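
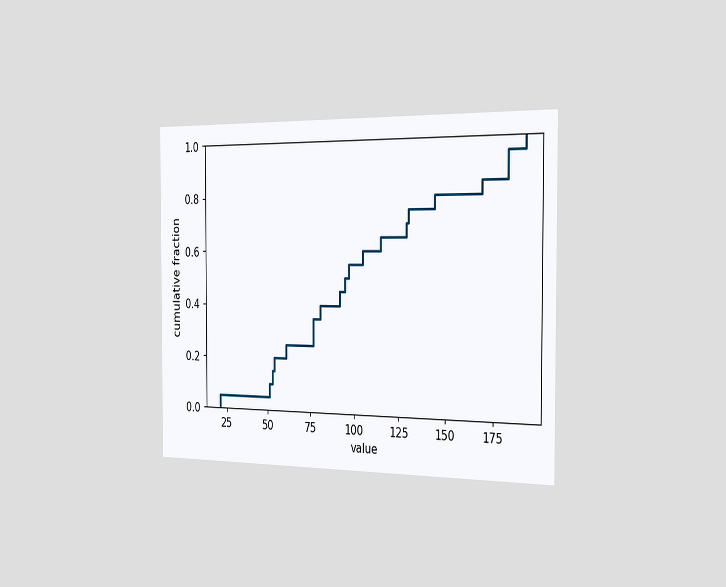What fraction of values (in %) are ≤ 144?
The chart is viewed slightly from the right. At x=144 the ECDF step is at 80%.

80%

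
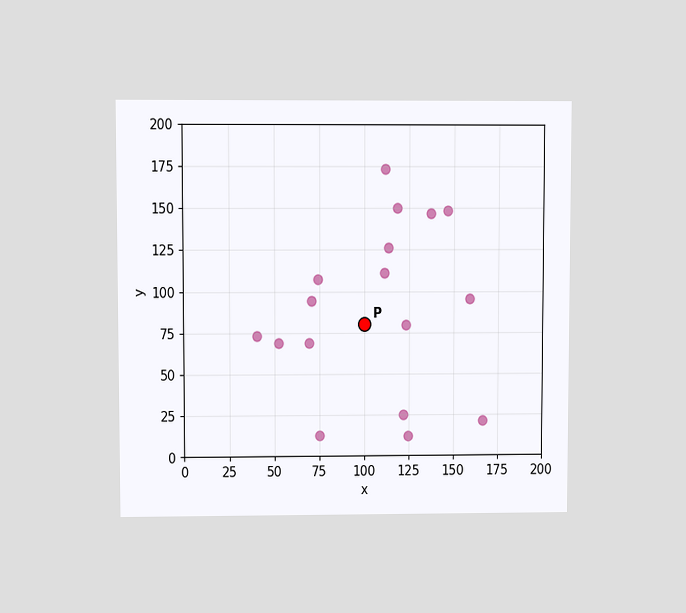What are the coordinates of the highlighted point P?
(100, 80)

The chart is viewed at a slight angle. Following the gridlines from P to each axis, P sits at (100, 80).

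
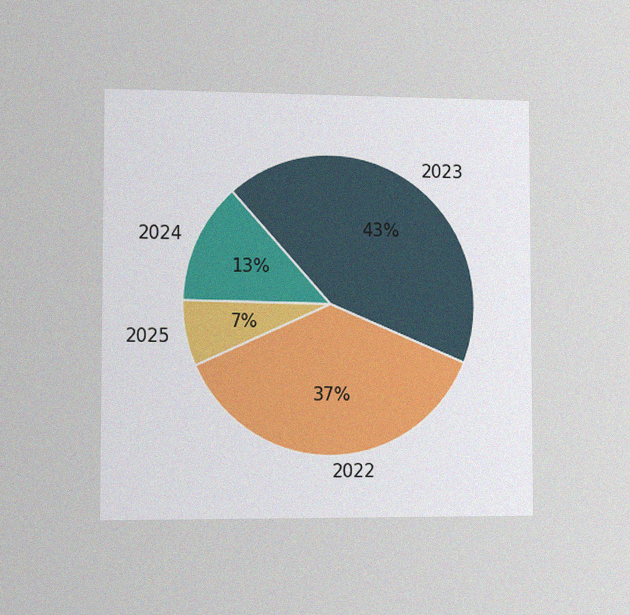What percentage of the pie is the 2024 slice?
The chart is viewed slightly from the left, with some photo noise. The 2024 slice takes up 13% of the pie.

13%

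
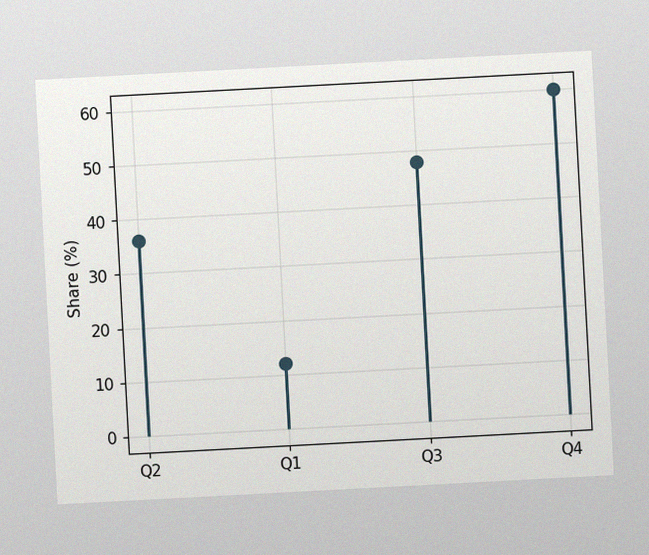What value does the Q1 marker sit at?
The chart is tilted about 3° counter-clockwise, with some photo noise. The Q1 marker sits at 12%.

12%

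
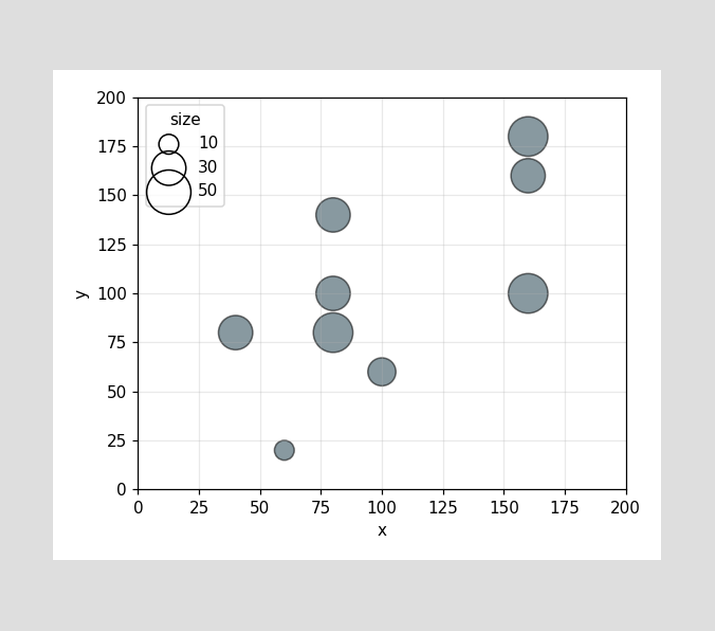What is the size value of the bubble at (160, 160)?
Matching the bubble at (160, 160) against the size legend gives 30.

30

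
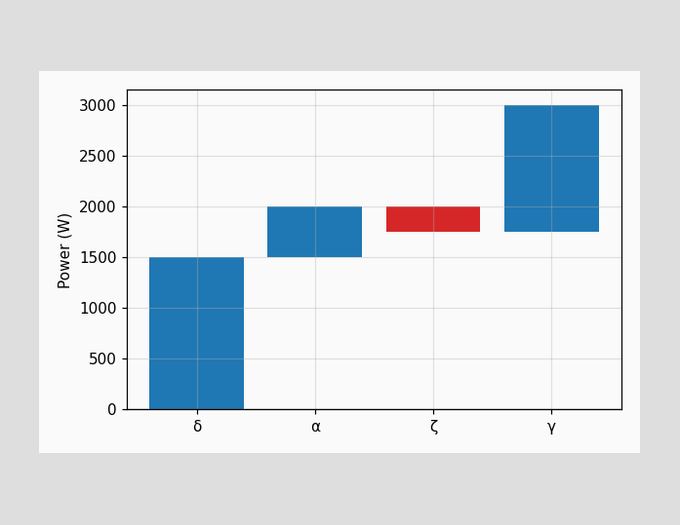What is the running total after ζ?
After ζ the running total reaches 1750W.

1750W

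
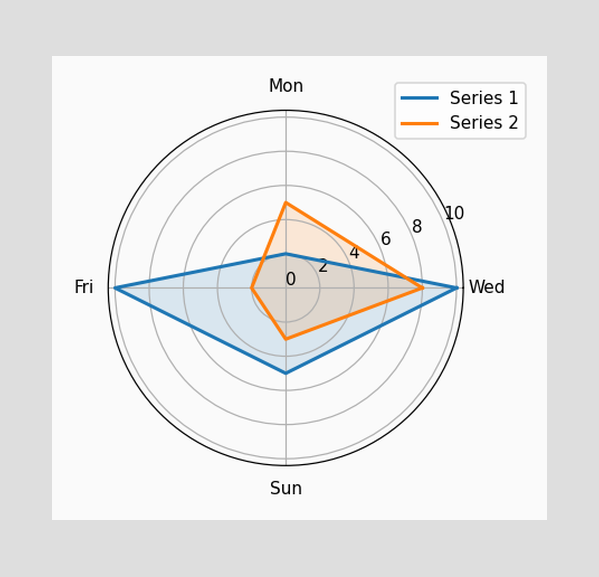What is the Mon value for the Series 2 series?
On the Mon axis, Series 2 reaches 5.

5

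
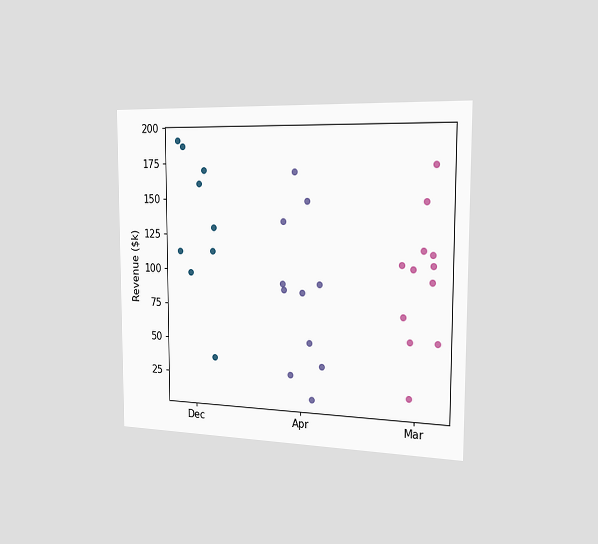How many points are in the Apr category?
11

The chart is viewed slightly from the right. Counting the markers in the Apr column gives 11.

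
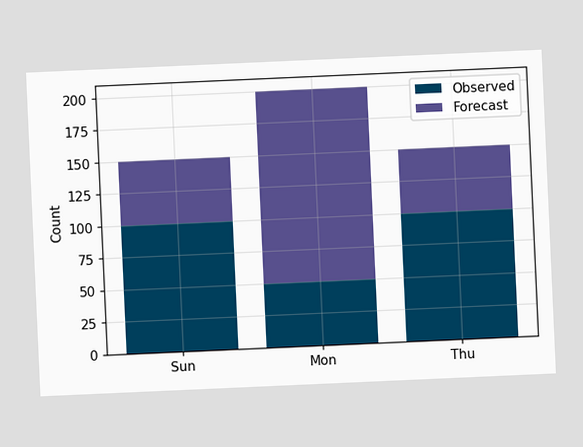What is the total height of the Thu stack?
The chart is tilted about 3° counter-clockwise. The Thu stack's top reaches 150 on the y-axis.

150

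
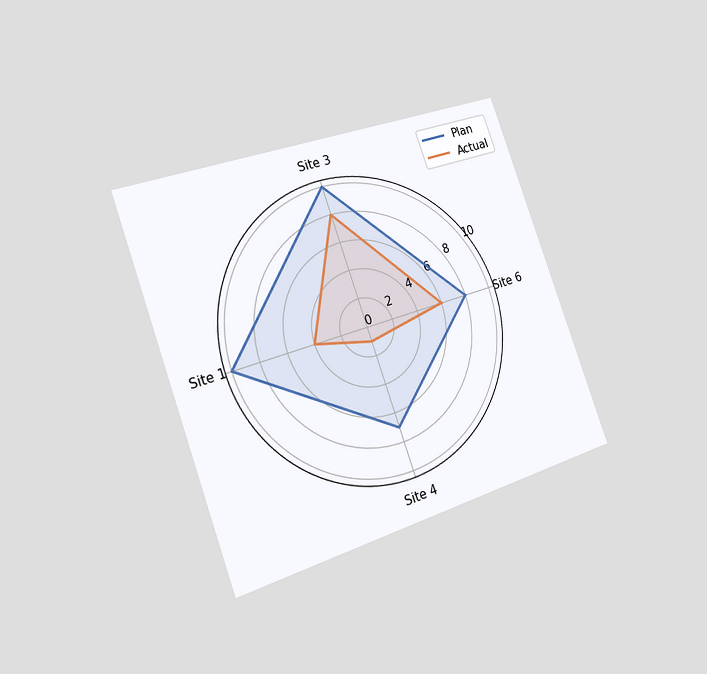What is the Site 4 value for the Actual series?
The chart is tilted about 20° counter-clockwise and viewed slightly from the left. On the Site 4 axis, Actual reaches 1.

1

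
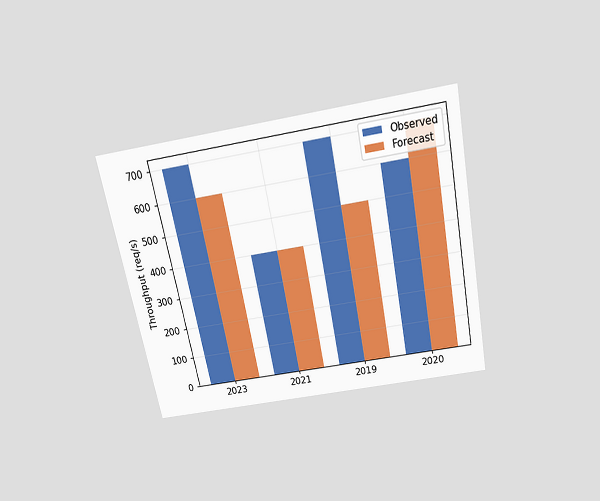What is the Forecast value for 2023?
600req/s

The chart is tilted about 11° counter-clockwise and viewed slightly from above. The Forecast bar at 2023 reaches 600req/s on the y-axis.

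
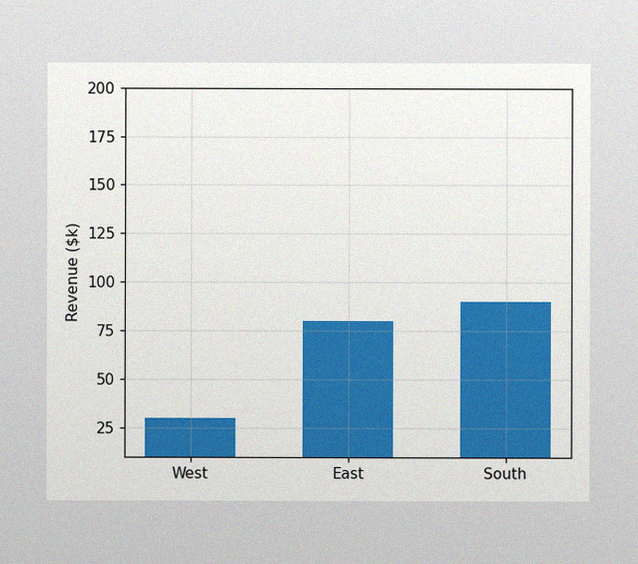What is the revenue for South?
The image has some photo noise and uneven lighting. Reading along the chart's y-axis, the South bar reaches $90k.

$90k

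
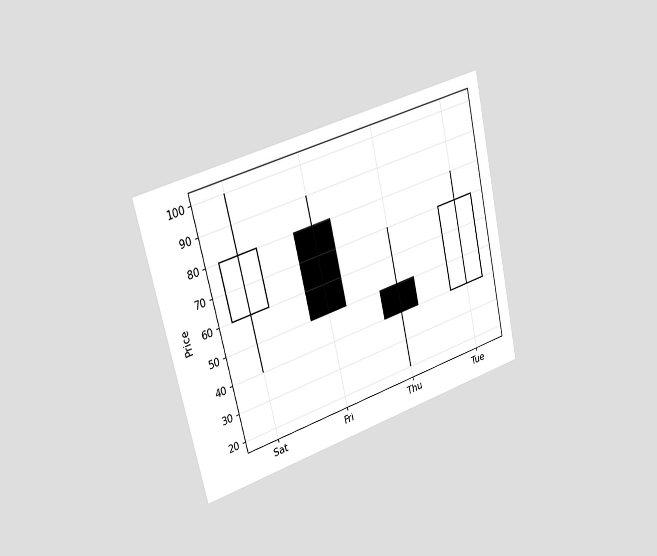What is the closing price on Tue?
The chart is tilted about 13° counter-clockwise and viewed slightly from the left. The Tue candle closes at 70.

70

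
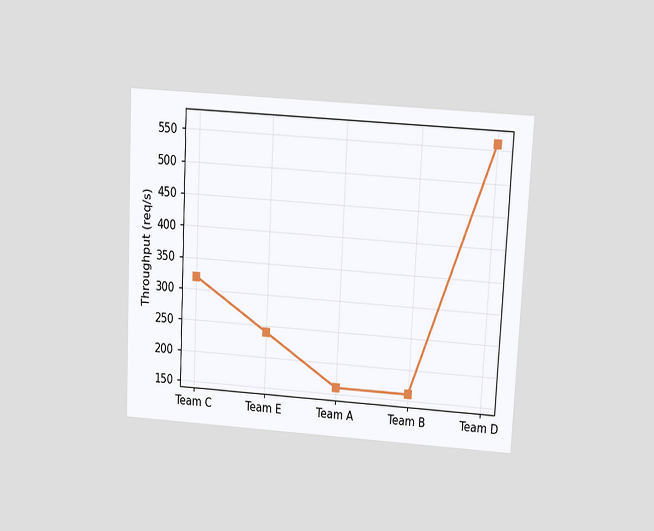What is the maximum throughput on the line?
560req/s

The chart is tilted about 3° clockwise and viewed slightly from above. The highest point is at Team D, and reading across to the y-axis gives 560req/s.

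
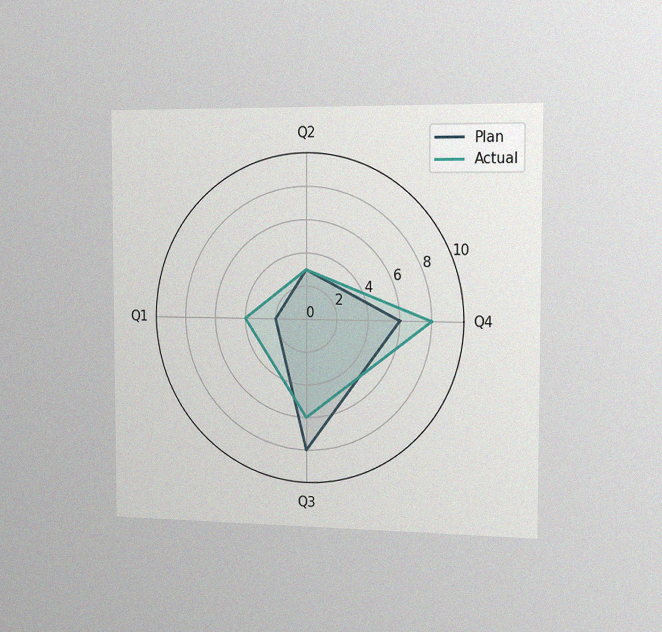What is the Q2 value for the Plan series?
3

The chart is viewed slightly from the right, with some photo noise. On the Q2 axis, Plan reaches 3.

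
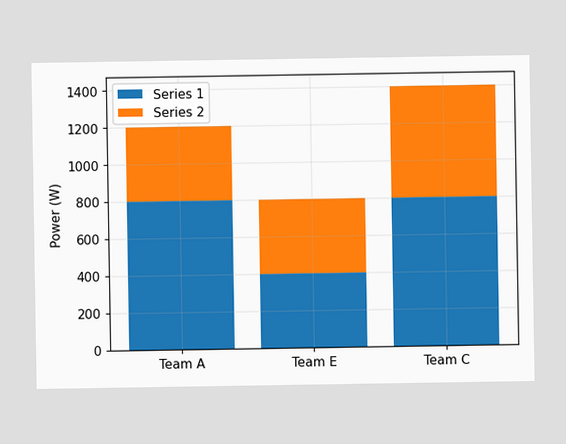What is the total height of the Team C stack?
1400W

The Team C stack's top reaches 1400W on the y-axis.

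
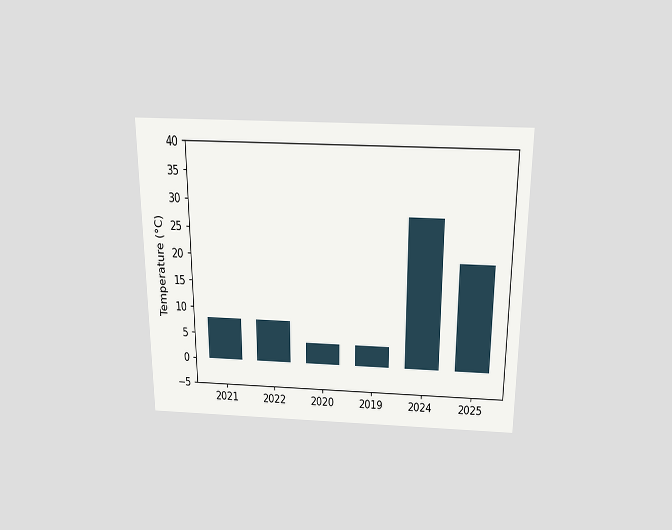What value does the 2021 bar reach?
8°C

The chart is viewed slightly from above. Reading along the chart's y-axis, the 2021 bar reaches 8°C.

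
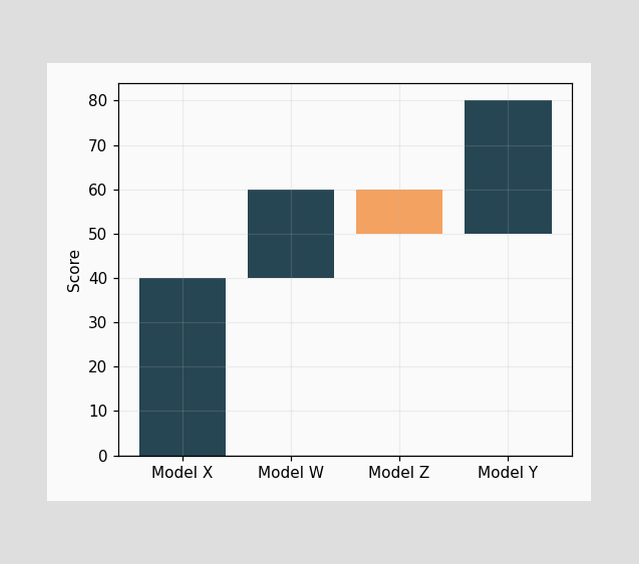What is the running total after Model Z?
After Model Z the running total reaches 50.

50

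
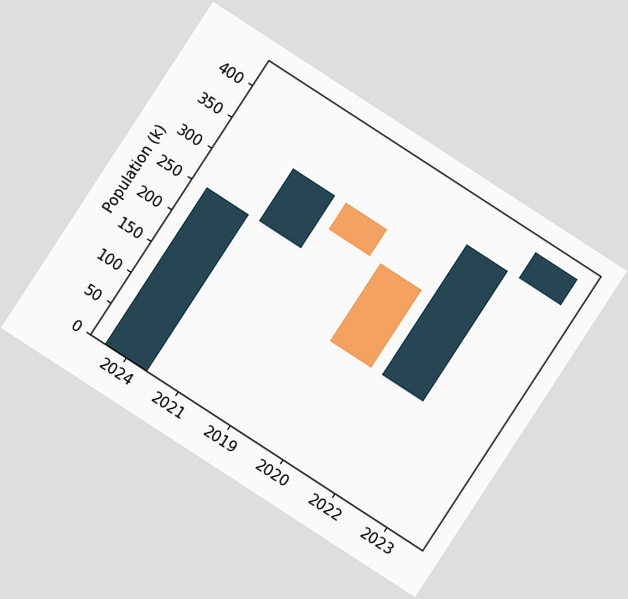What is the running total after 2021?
336k

The chart is tilted about 33° clockwise. After 2021 the running total reaches 336k.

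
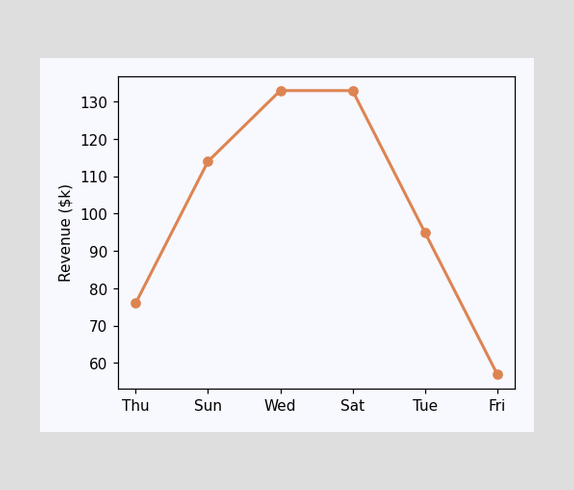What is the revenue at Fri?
At Fri, the line is at $57k.

$57k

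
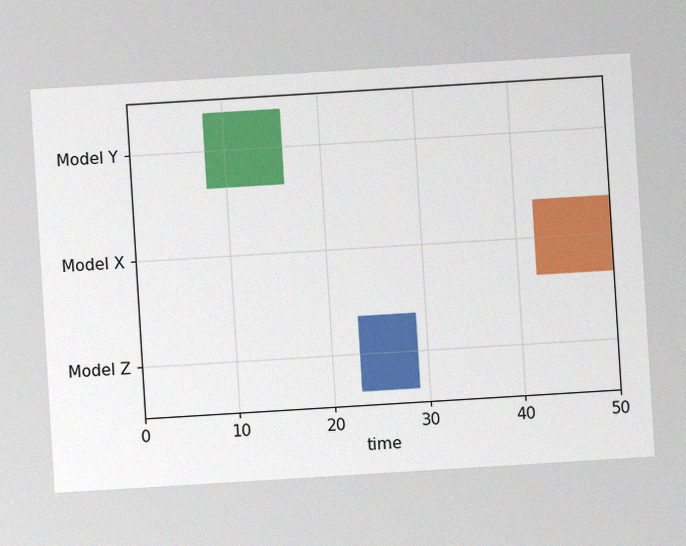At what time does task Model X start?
42

The chart is tilted about 3° counter-clockwise, with some photo noise. The Model X bar begins at t=42.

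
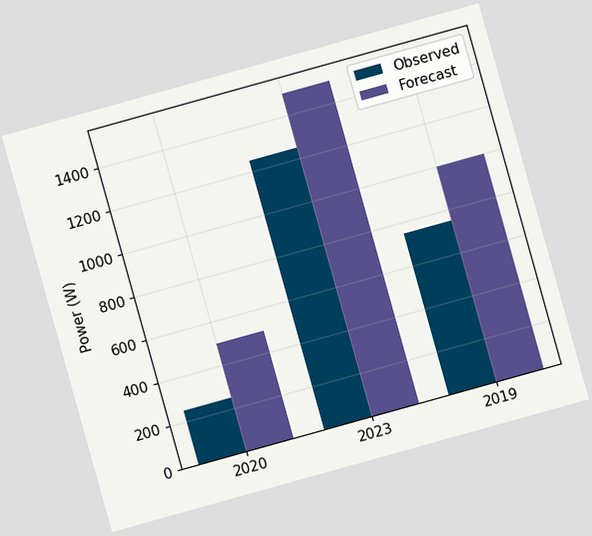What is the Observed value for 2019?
750W

The chart is tilted about 16° counter-clockwise. The Observed bar at 2019 reaches 750W on the y-axis.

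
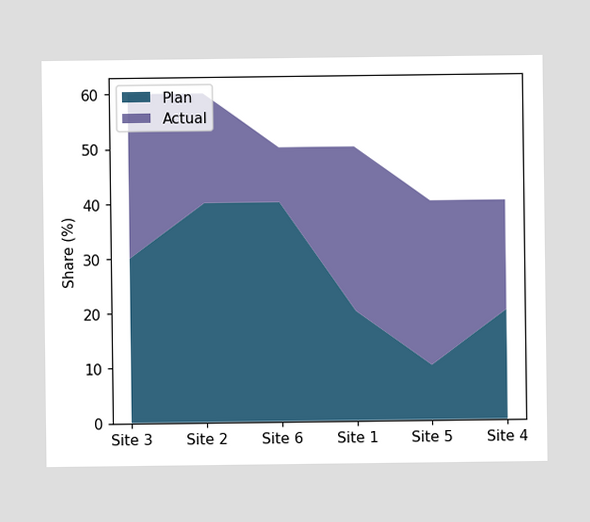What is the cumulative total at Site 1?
The stacked total at Site 1 reaches 50%.

50%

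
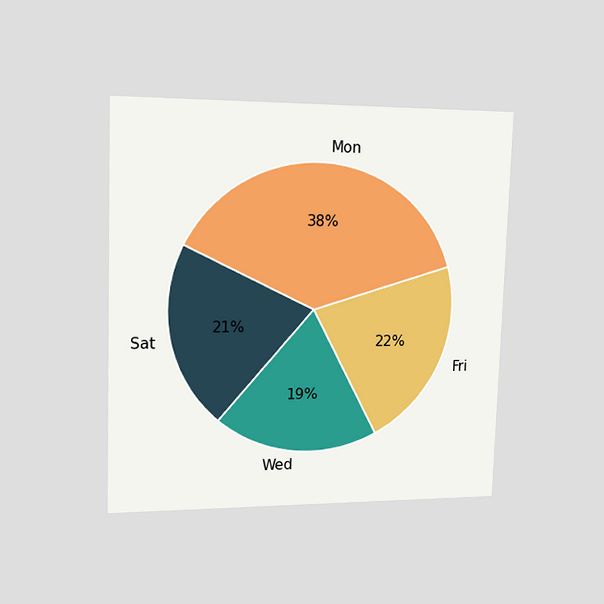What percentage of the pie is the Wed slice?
19%

The chart is viewed slightly from the left. The Wed slice takes up 19% of the pie.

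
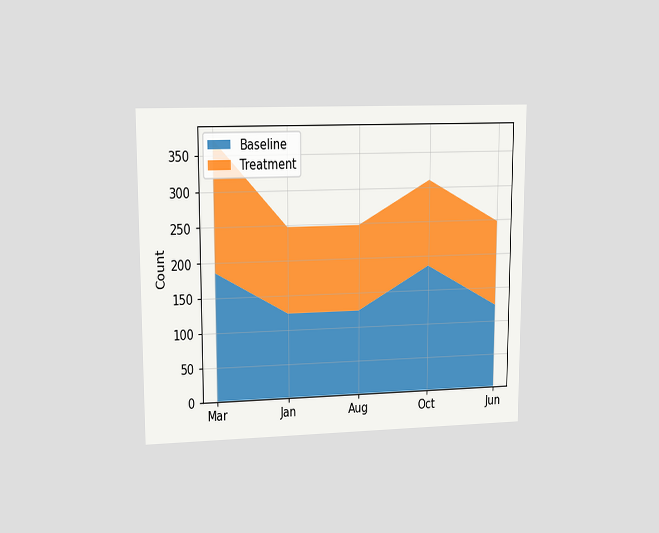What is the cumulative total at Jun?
The chart is viewed at a slight angle. The stacked total at Jun reaches 248.

248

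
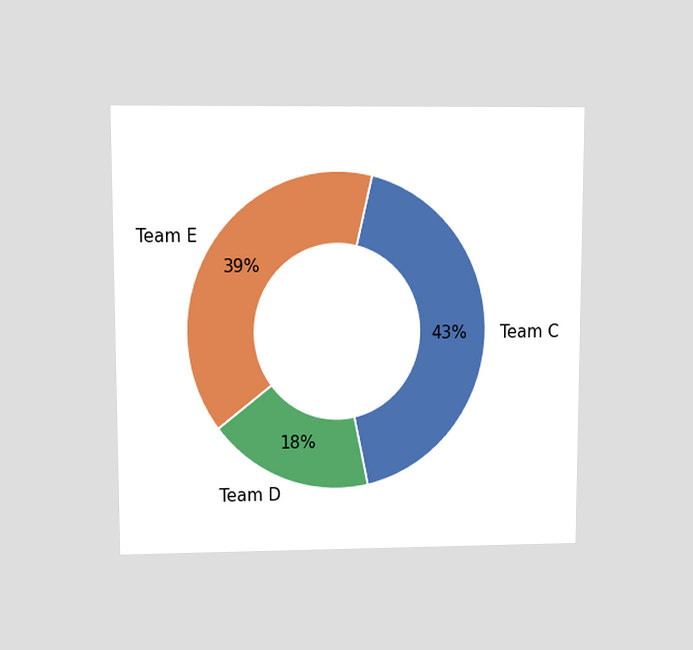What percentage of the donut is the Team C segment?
The chart is viewed at a slight angle. The Team C segment takes up 43% of the ring.

43%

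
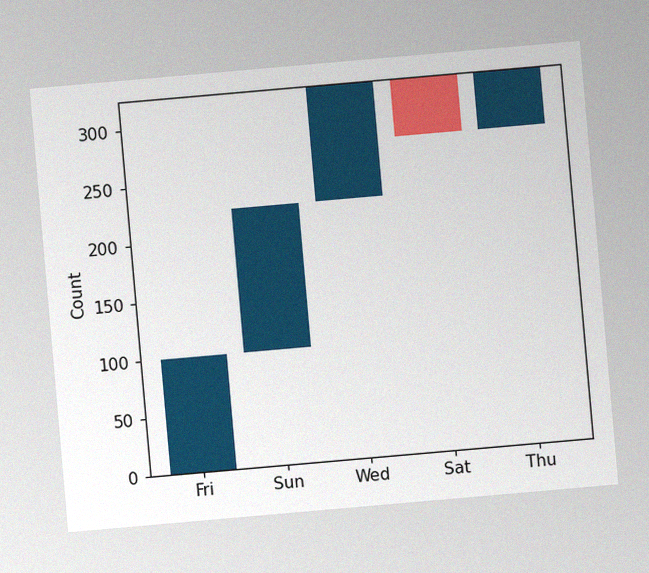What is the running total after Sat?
The chart is tilted about 5° counter-clockwise, with some photo noise. After Sat the running total reaches 275.

275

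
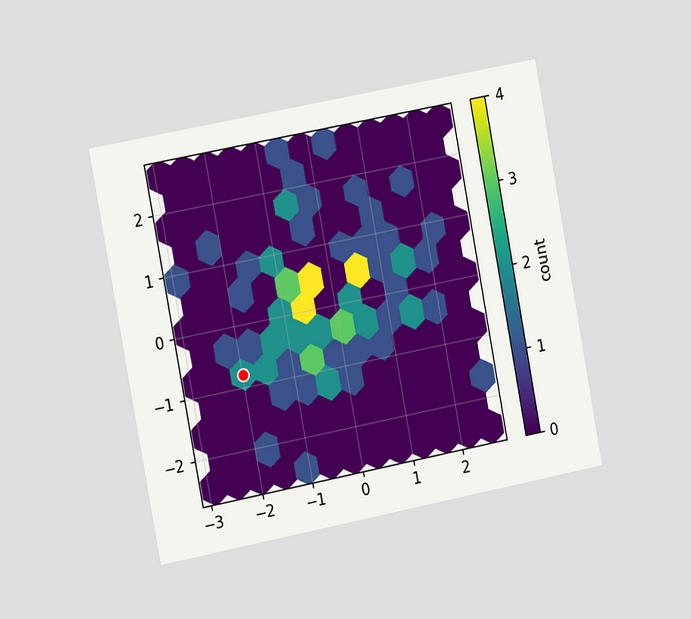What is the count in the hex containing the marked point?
2

The chart is tilted about 11° counter-clockwise and viewed slightly from the left. The marked hex reads 2 on the colorbar.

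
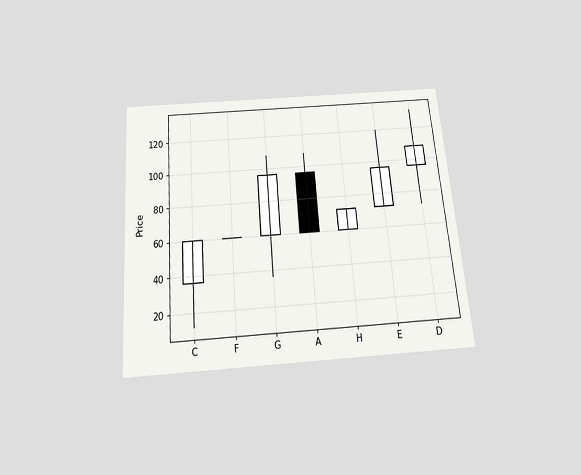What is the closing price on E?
The chart is tilted about 5° counter-clockwise and viewed slightly from below. The E candle closes at 96.

96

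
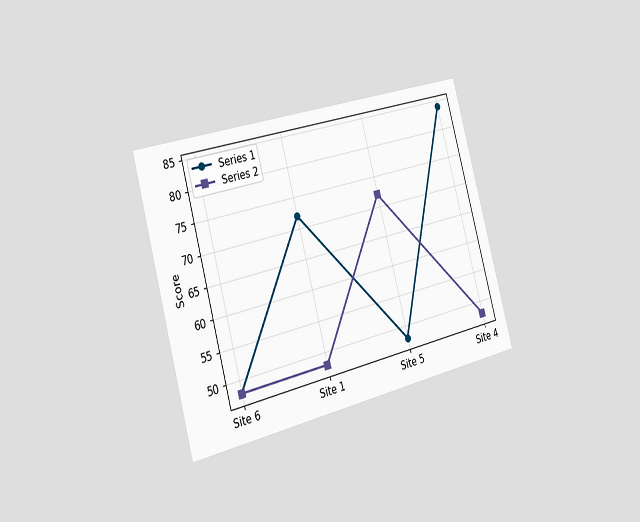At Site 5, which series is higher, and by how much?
Series 2, by 24

The chart is tilted about 15° counter-clockwise and viewed slightly from the left. At Site 5, Series 2 sits above the other line by 24.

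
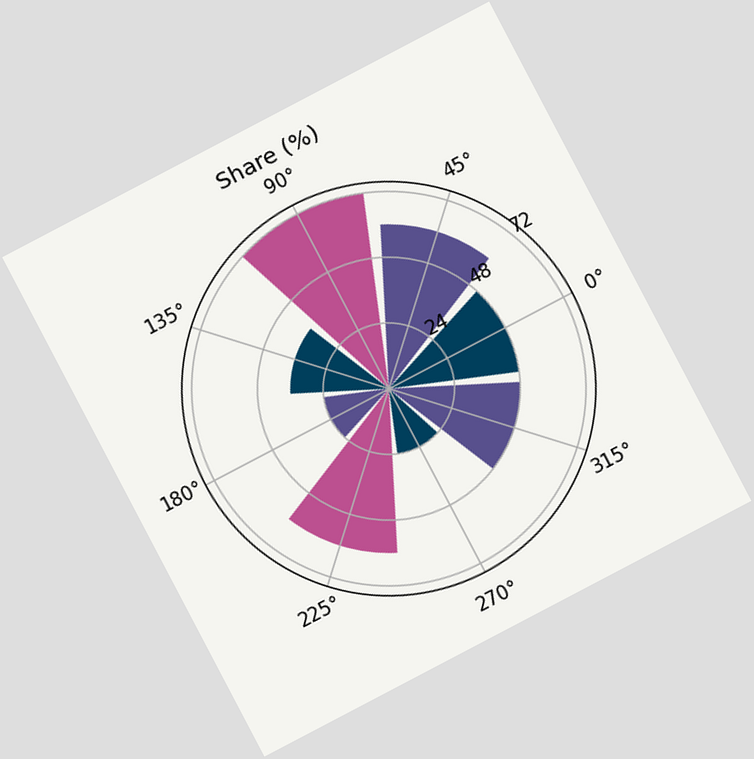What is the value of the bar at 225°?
The chart is tilted about 28° counter-clockwise. The bar at 225° reaches 60% on the radial axis.

60%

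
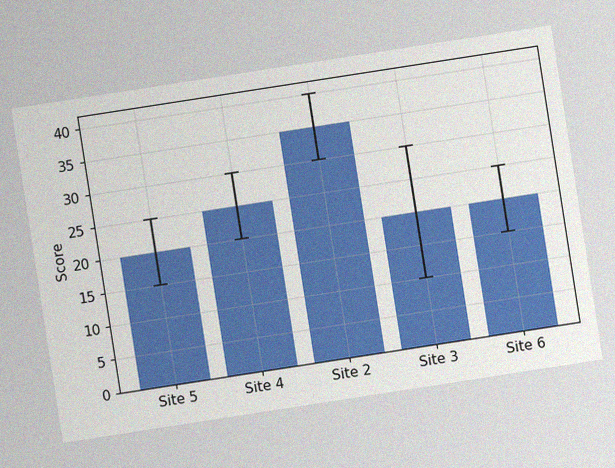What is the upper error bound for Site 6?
The chart is tilted about 9° counter-clockwise, with some photo noise. The Site 6 bar's upper whisker reaches 25.

25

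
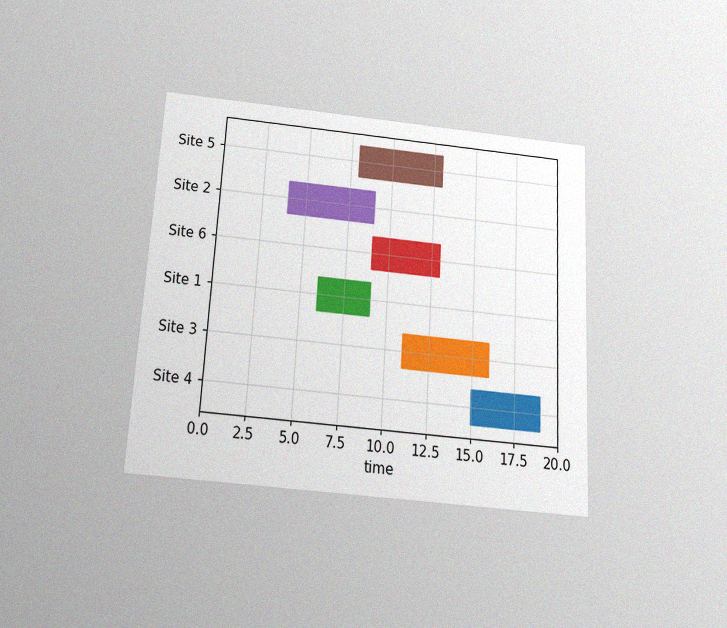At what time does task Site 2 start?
4

The chart is tilted about 3° clockwise and viewed slightly from below, with some photo noise. The Site 2 bar begins at t=4.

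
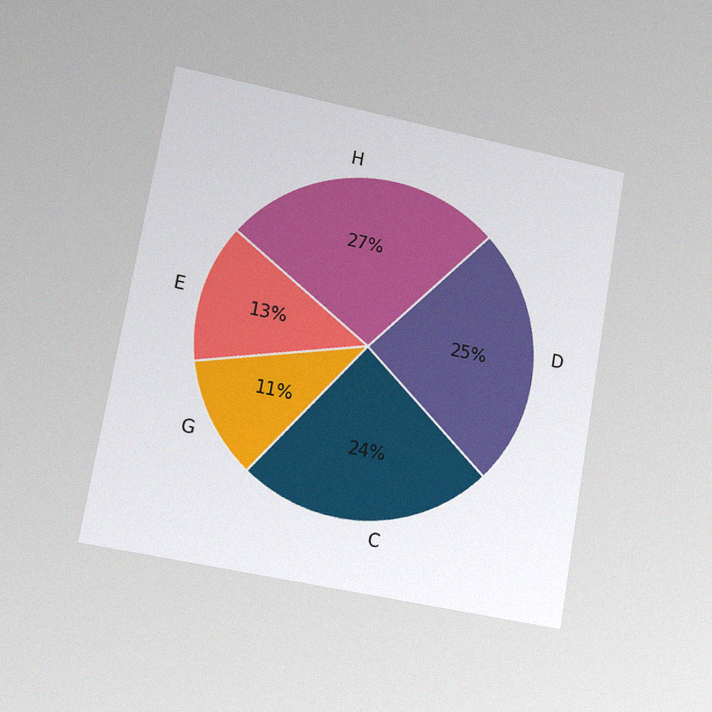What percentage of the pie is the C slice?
The chart is tilted about 10° clockwise and viewed slightly from the left, with some photo noise. The C slice takes up 24% of the pie.

24%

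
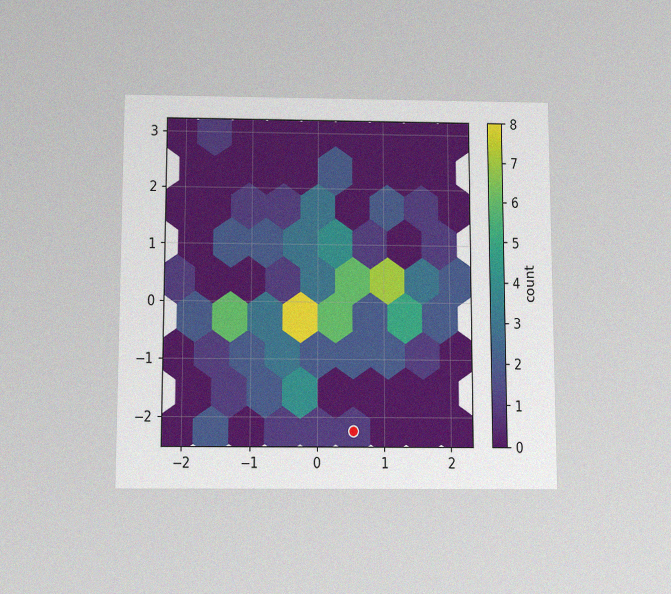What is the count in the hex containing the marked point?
1

The chart is viewed slightly from below, with some photo noise. The marked hex reads 1 on the colorbar.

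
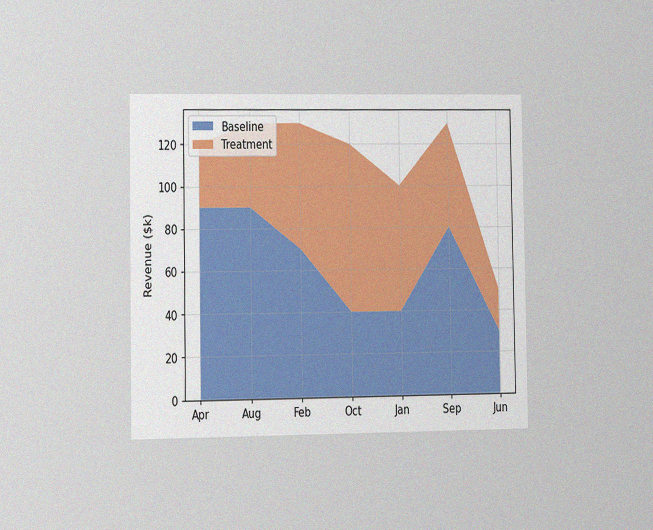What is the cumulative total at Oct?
The chart is viewed slightly from the left, with some photo noise. The stacked total at Oct reaches $120k.

$120k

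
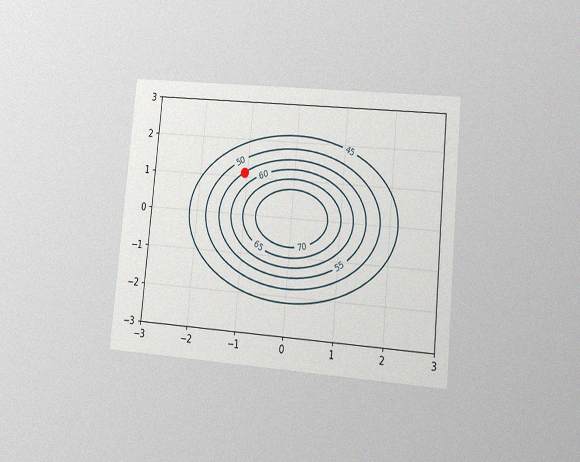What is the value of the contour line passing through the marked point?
The chart is tilted about 5° clockwise and viewed at a slight angle, with some photo noise. The marked point sits on the contour labelled 55.

55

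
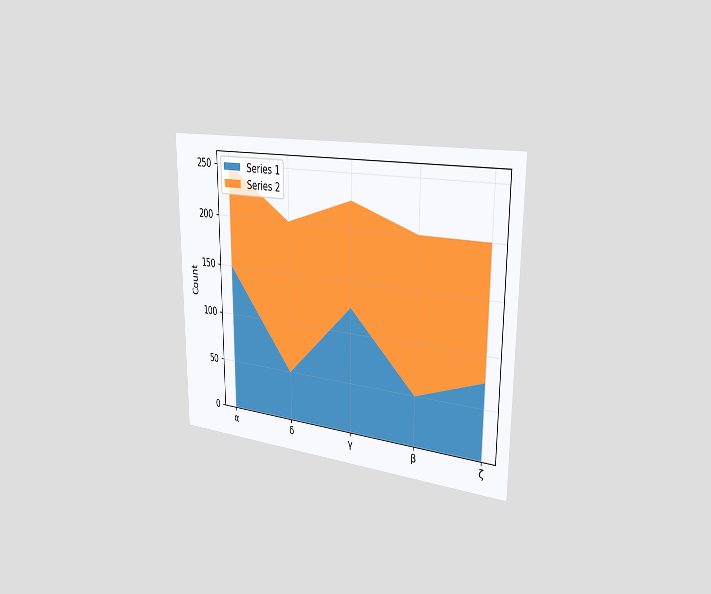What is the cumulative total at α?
250

The chart is viewed slightly from the right. The stacked total at α reaches 250.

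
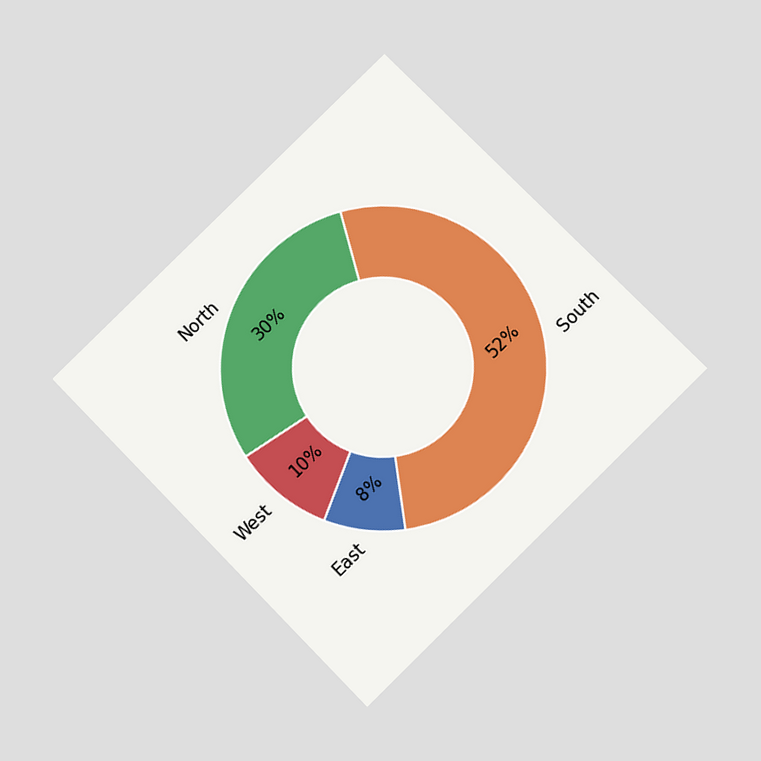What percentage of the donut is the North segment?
The chart is tilted about 45° counter-clockwise and viewed slightly from below. The North segment takes up 30% of the ring.

30%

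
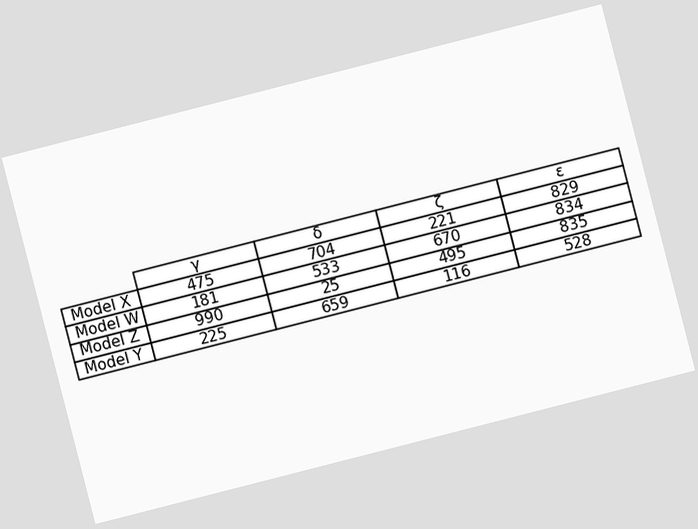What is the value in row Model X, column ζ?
The chart is tilted about 14° counter-clockwise. The (Model X, ζ) cell reads 221.

221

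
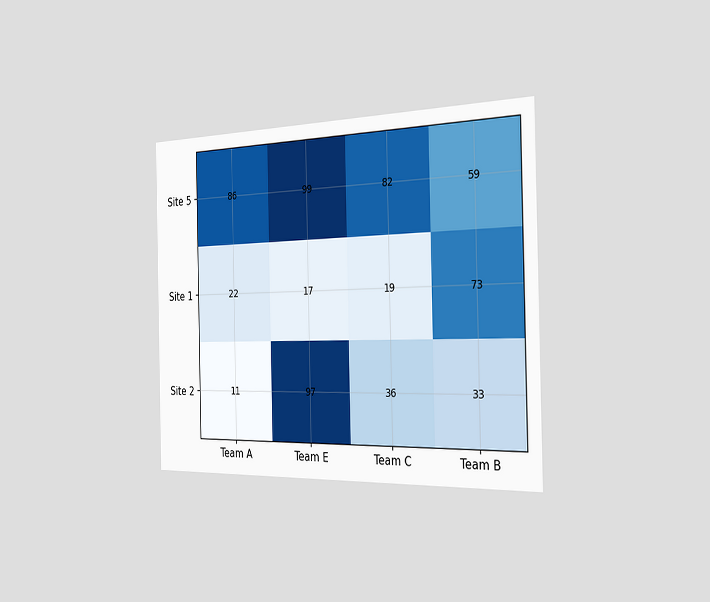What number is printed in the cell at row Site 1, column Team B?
73

The chart is viewed slightly from the right. The (Site 1, Team B) cell reads 73.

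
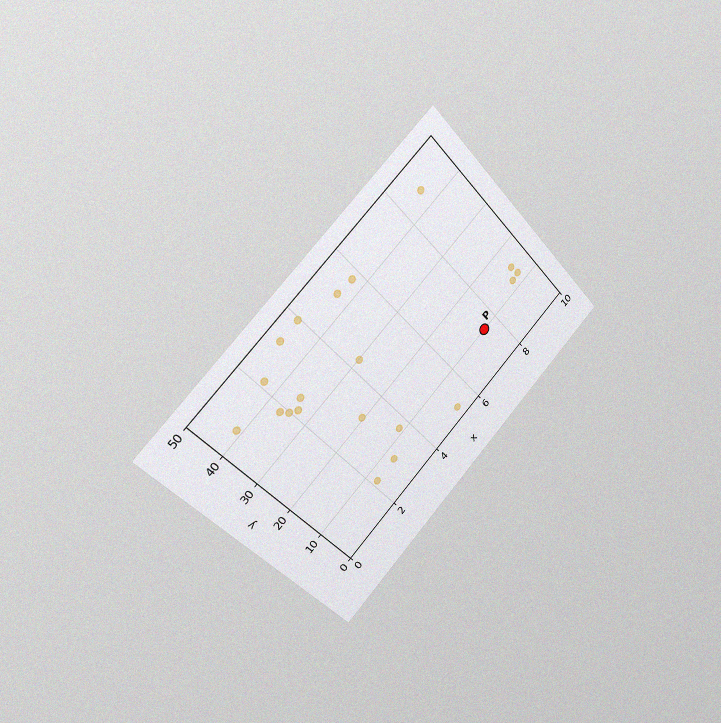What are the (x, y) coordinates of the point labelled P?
(7.5, 10)

The chart is tilted about 44° counter-clockwise and viewed slightly from the left, with some photo noise. Following the gridlines from P to each axis, P sits at (7.5, 10).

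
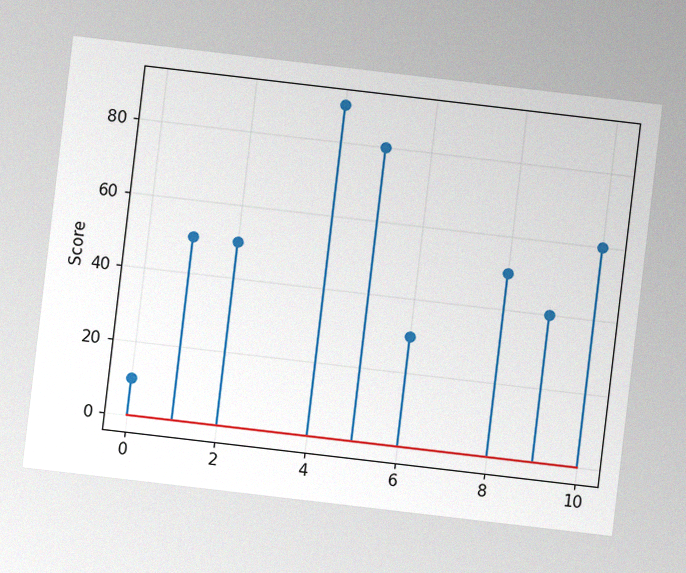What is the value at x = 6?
The chart is tilted about 7° clockwise, with some photo noise. The stem at x=6 reaches 30.

30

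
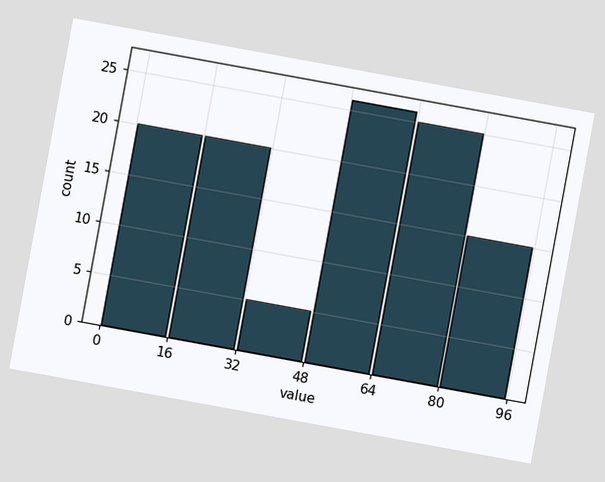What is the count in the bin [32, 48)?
5

The chart is tilted about 10° clockwise. The [32, 48) bin has height 5.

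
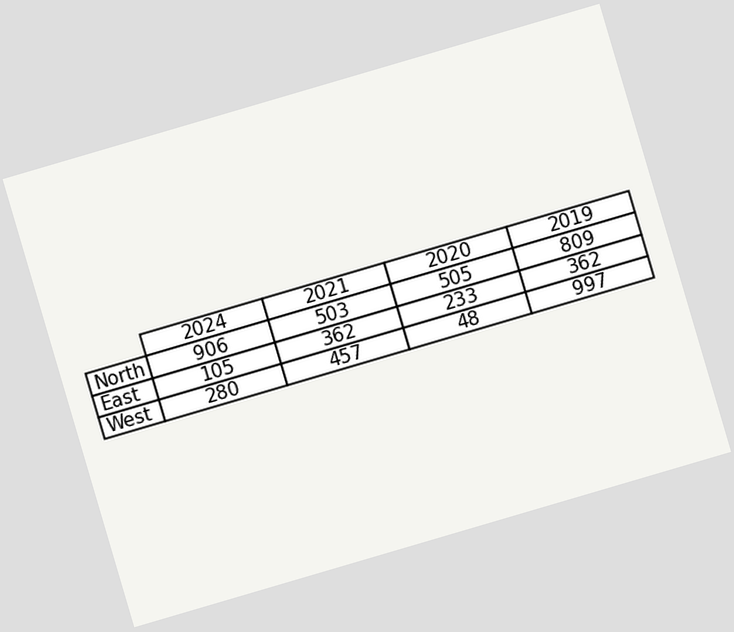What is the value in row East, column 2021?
The chart is tilted about 16° counter-clockwise. The (East, 2021) cell reads 362.

362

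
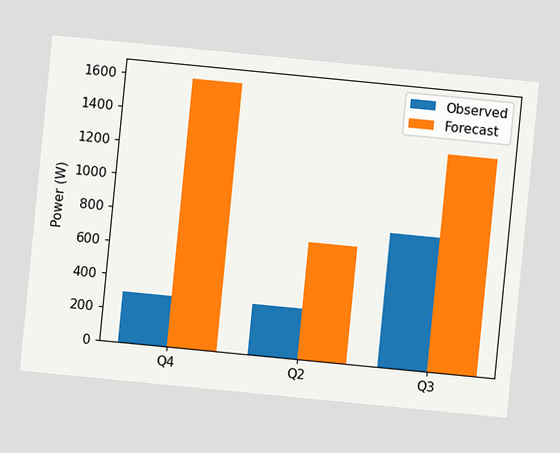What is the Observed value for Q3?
800W

The chart is tilted about 6° clockwise. The Observed bar at Q3 reaches 800W on the y-axis.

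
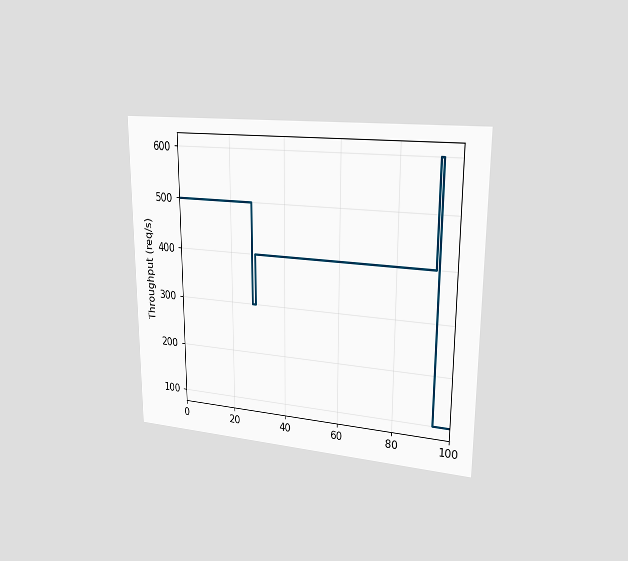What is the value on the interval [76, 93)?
400req/s

The chart is viewed slightly from the right. On [76, 93) the step sits at 400req/s.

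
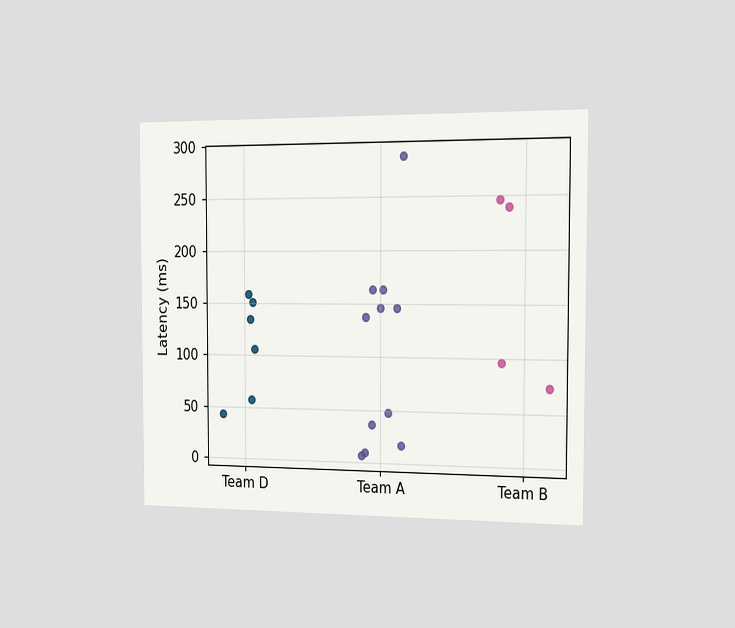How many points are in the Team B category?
The chart is viewed slightly from the right. Counting the markers in the Team B column gives 4.

4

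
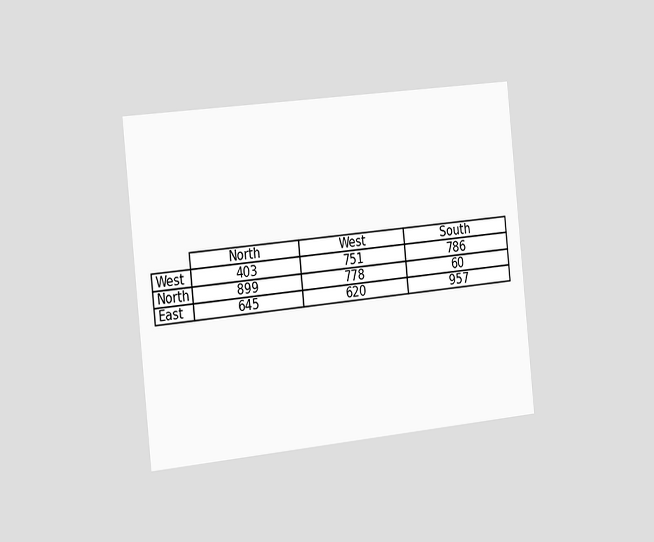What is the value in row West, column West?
The chart is tilted about 6° counter-clockwise and viewed slightly from the left. The (West, West) cell reads 751.

751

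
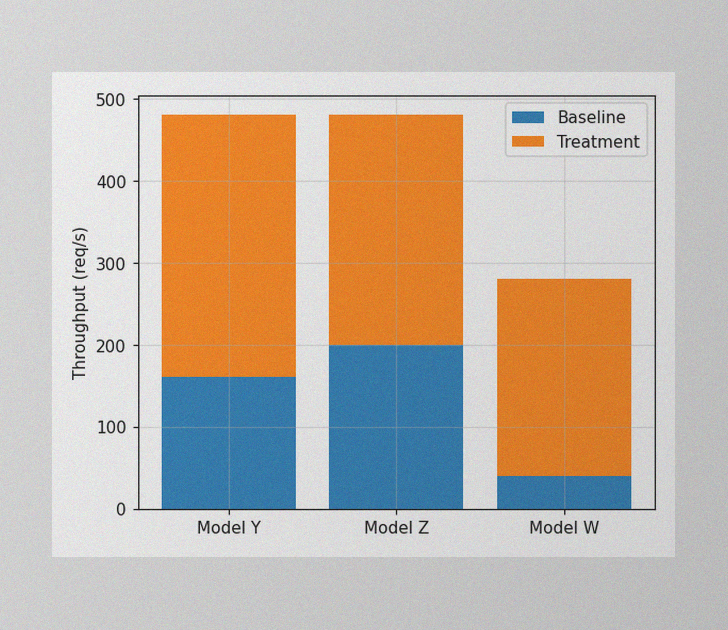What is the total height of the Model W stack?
280req/s

The image has some photo noise and uneven lighting. The Model W stack's top reaches 280req/s on the y-axis.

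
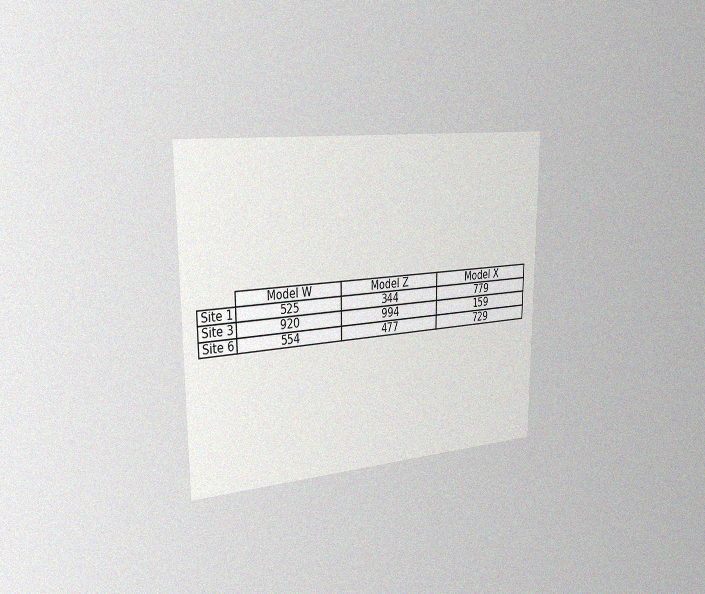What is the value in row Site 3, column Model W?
920

The chart is viewed slightly from the left, with some photo noise. The (Site 3, Model W) cell reads 920.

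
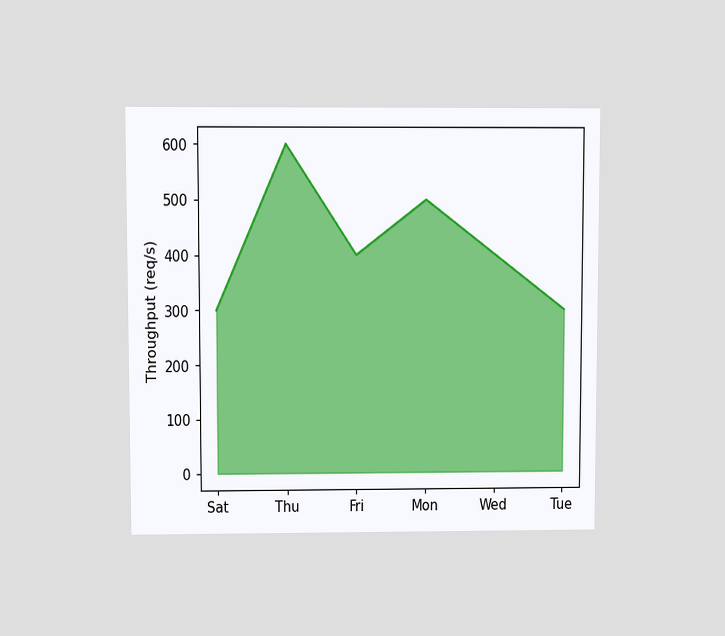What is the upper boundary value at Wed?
400req/s

The chart is viewed slightly from above. At Wed the upper boundary is at 400req/s.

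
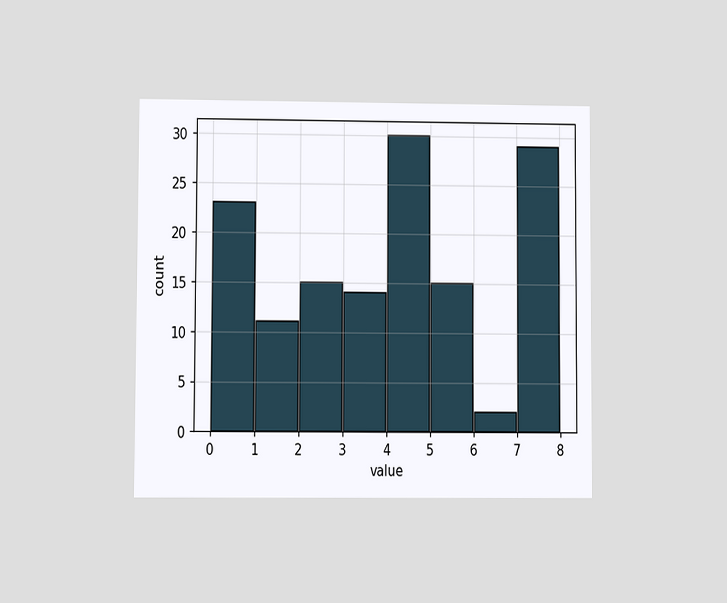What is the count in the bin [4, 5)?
The chart is viewed at a slight angle. The [4, 5) bin has height 30.

30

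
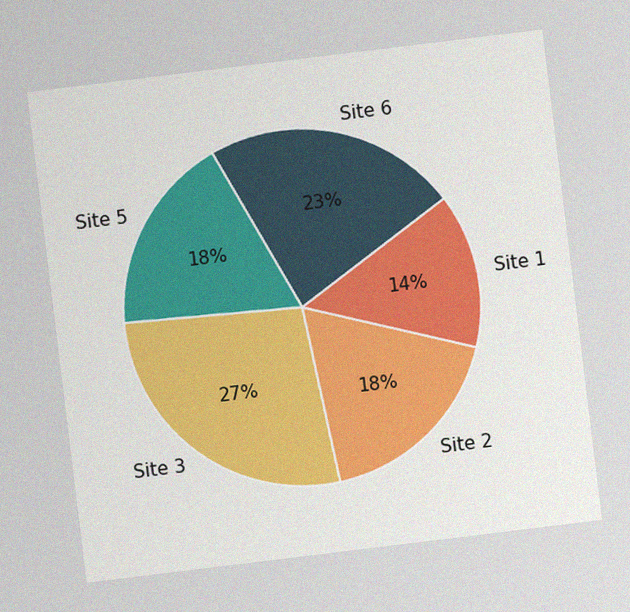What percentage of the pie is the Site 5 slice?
18%

The chart is tilted about 7° counter-clockwise, with some photo noise. The Site 5 slice takes up 18% of the pie.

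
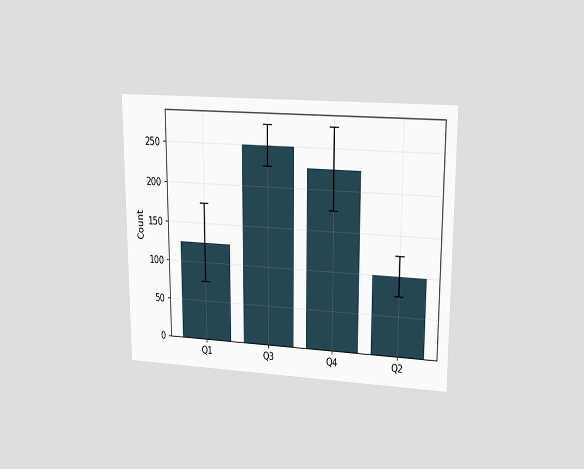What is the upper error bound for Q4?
The chart is viewed at a slight angle. The Q4 bar's upper whisker reaches 275.

275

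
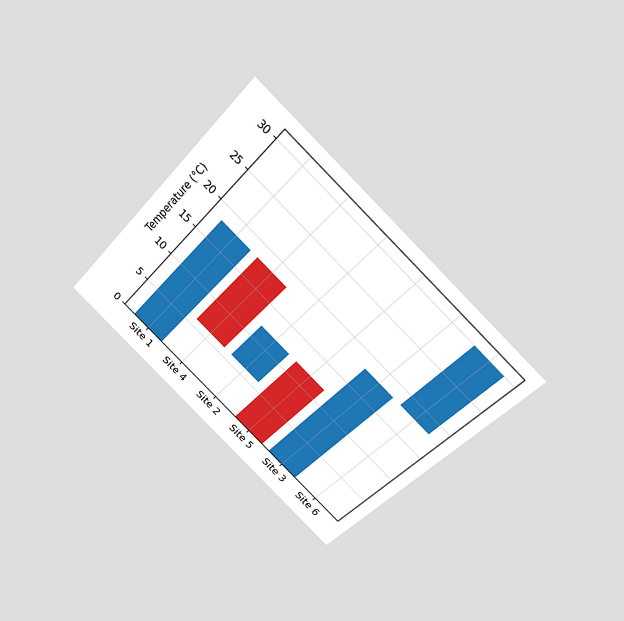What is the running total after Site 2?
12°C

The chart is tilted about 43° clockwise and viewed slightly from above. After Site 2 the running total reaches 12°C.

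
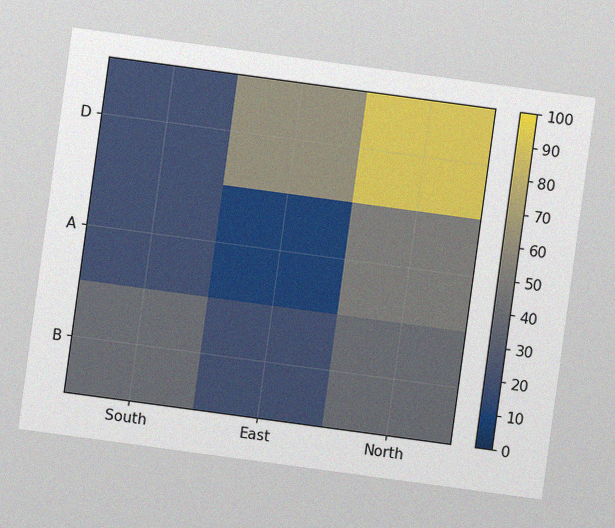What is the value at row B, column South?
The chart is tilted about 8° clockwise, with some photo noise. Matching cell (B, South) against the colorbar gives 40.

40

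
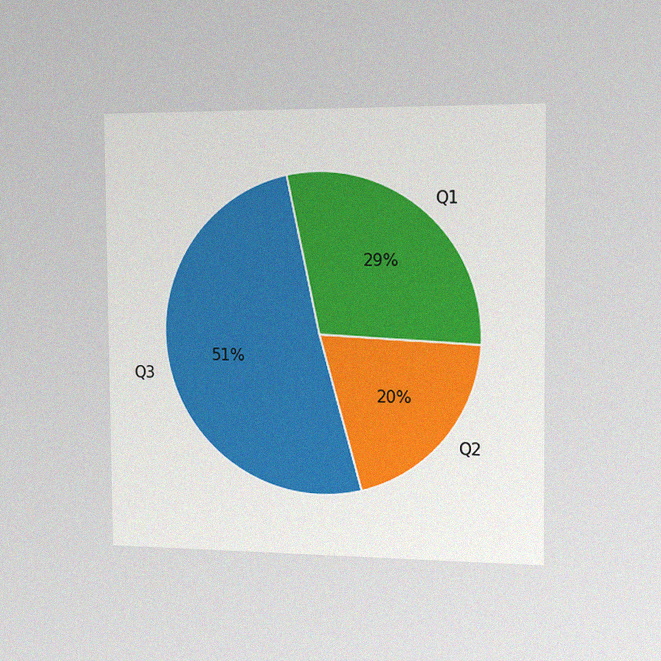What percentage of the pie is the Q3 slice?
51%

The chart is viewed slightly from the right, with some photo noise. The Q3 slice takes up 51% of the pie.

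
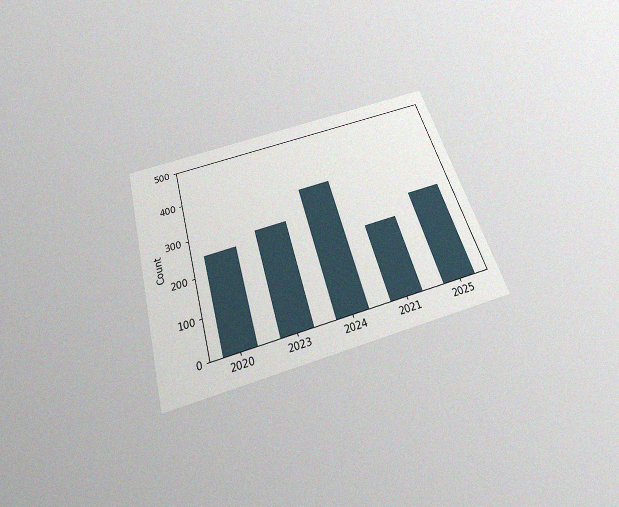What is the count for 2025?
The chart is tilted about 16° counter-clockwise and viewed slightly from below, with some photo noise. Reading along the chart's y-axis, the 2025 bar reaches 250.

250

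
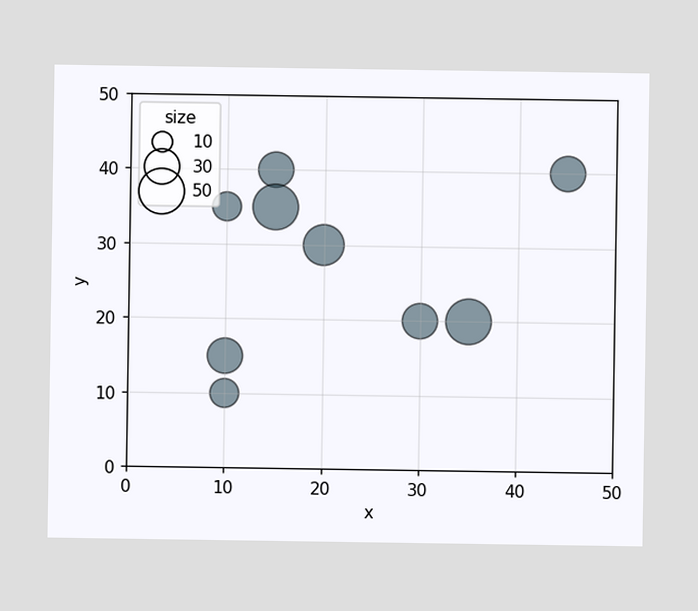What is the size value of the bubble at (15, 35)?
50

Matching the bubble at (15, 35) against the size legend gives 50.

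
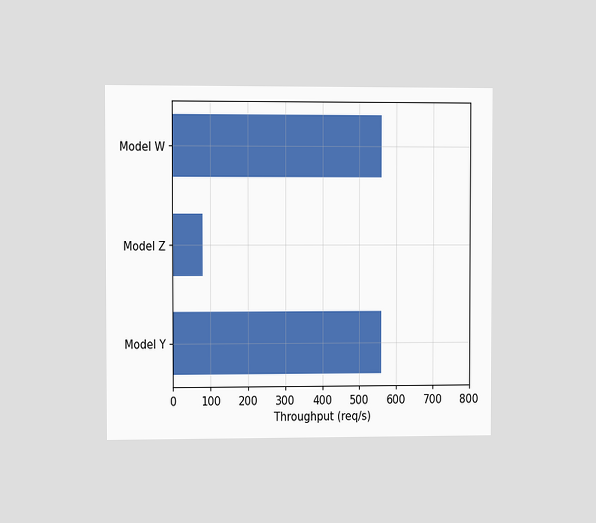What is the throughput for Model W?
The chart is viewed at a slight angle. Reading along the chart's x-axis, the Model W bar reaches 560req/s.

560req/s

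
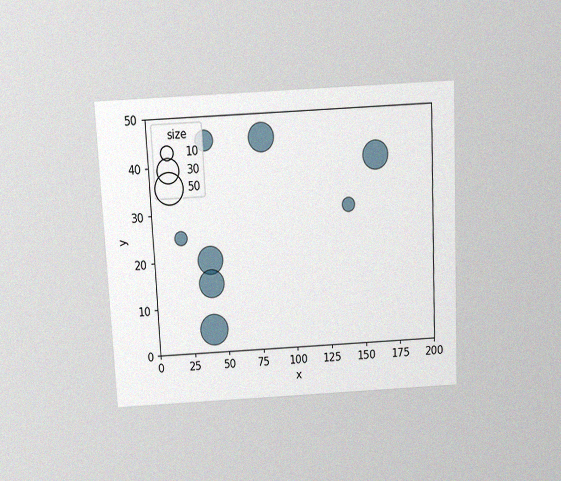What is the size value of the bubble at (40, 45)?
The chart is tilted about 3° counter-clockwise and viewed slightly from above, with some photo noise. Matching the bubble at (40, 45) against the size legend gives 20.

20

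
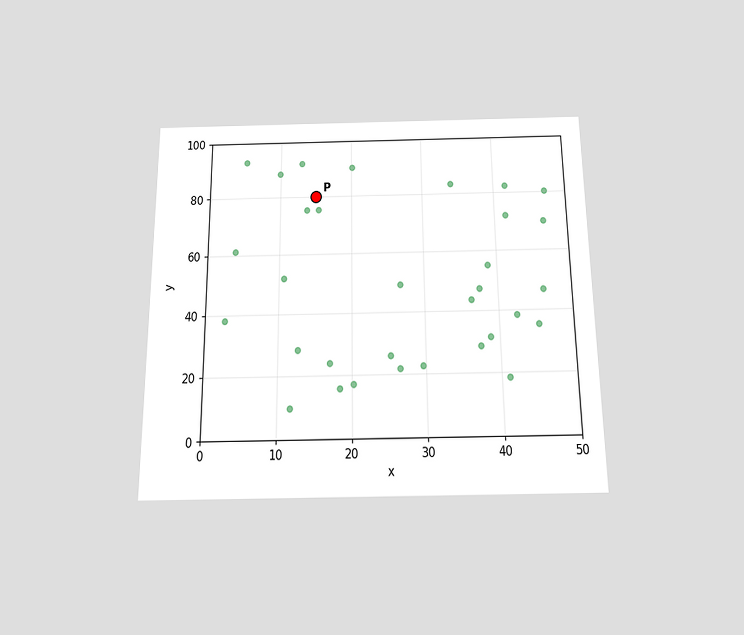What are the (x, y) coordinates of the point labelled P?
(15, 80)

The chart is viewed slightly from below. Following the gridlines from P to each axis, P sits at (15, 80).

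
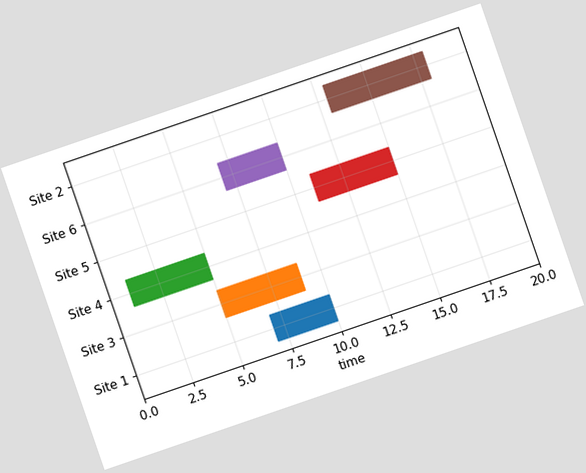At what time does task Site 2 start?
The chart is tilted about 19° counter-clockwise. The Site 2 bar begins at t=13.

13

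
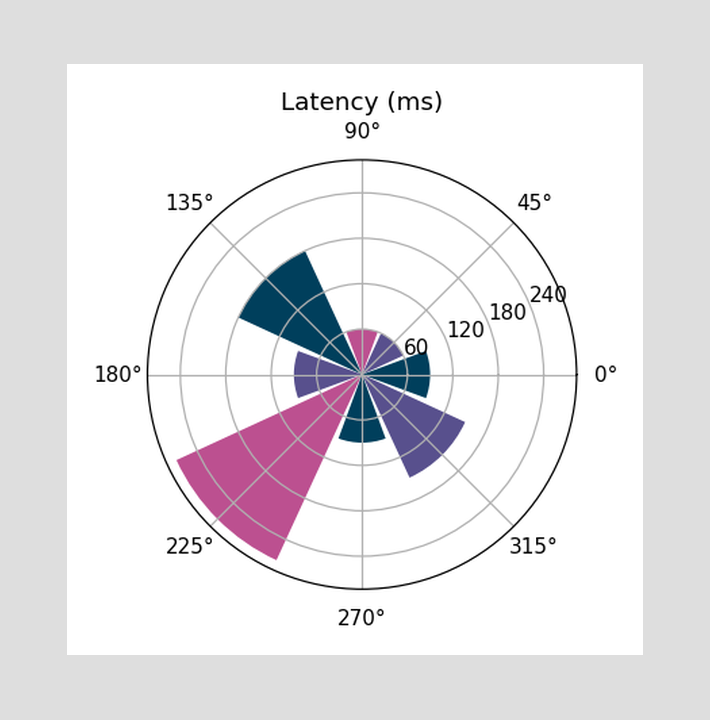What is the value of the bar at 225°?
The bar at 225° reaches 270ms on the radial axis.

270ms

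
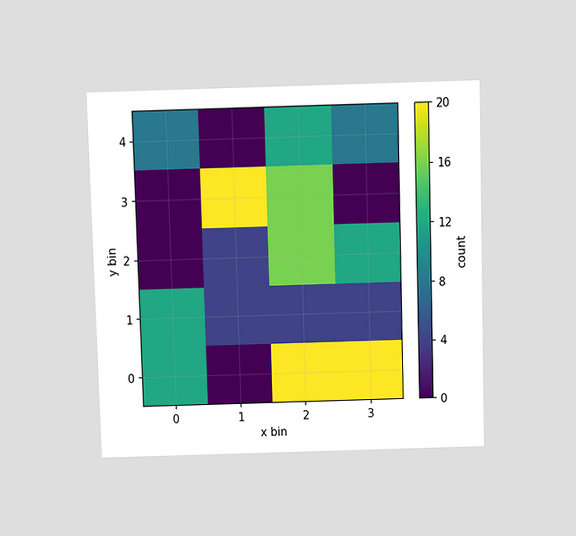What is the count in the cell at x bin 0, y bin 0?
The chart is viewed slightly from above. Matching the cell (0, 0) against the colorbar gives 12.

12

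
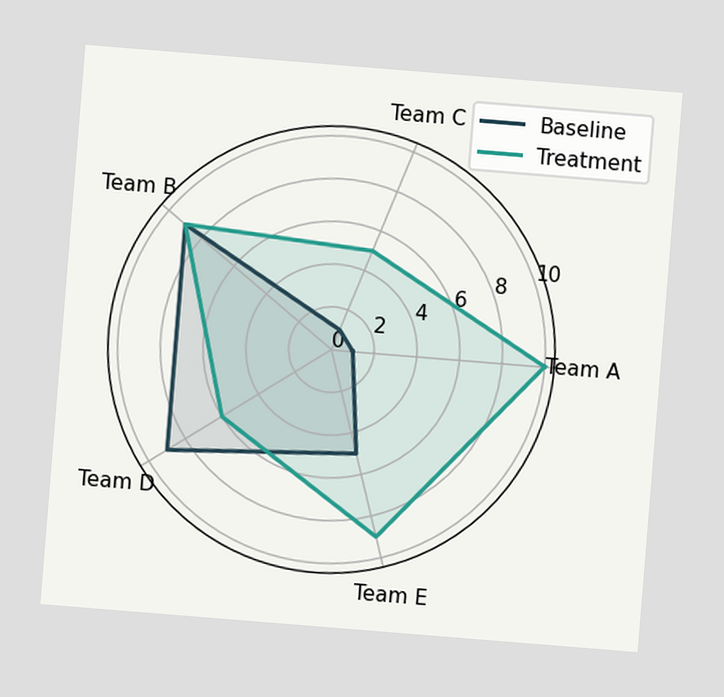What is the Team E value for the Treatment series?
The chart is tilted about 5° clockwise. On the Team E axis, Treatment reaches 9.

9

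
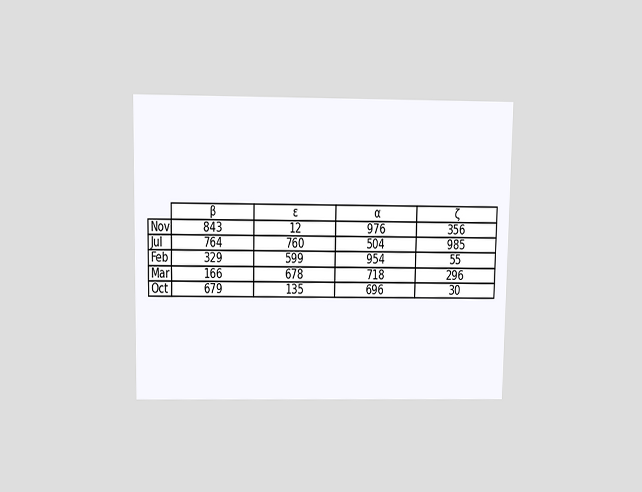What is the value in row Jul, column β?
764

The chart is viewed slightly from above. The (Jul, β) cell reads 764.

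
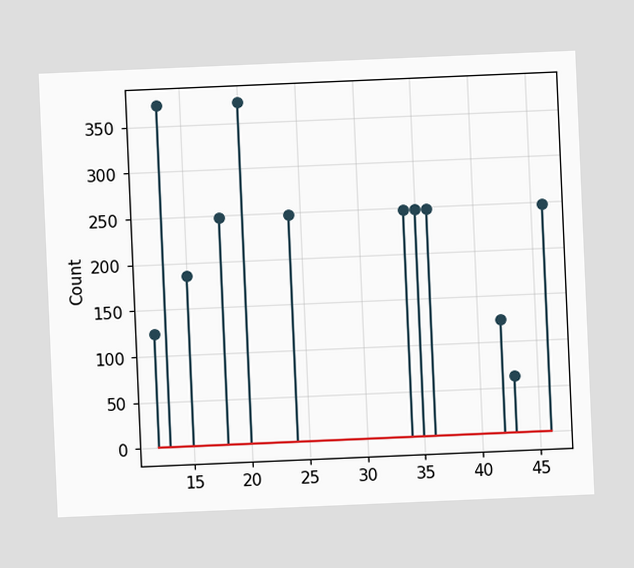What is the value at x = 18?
The chart is tilted about 2° counter-clockwise. The stem at x=18 reaches 248.

248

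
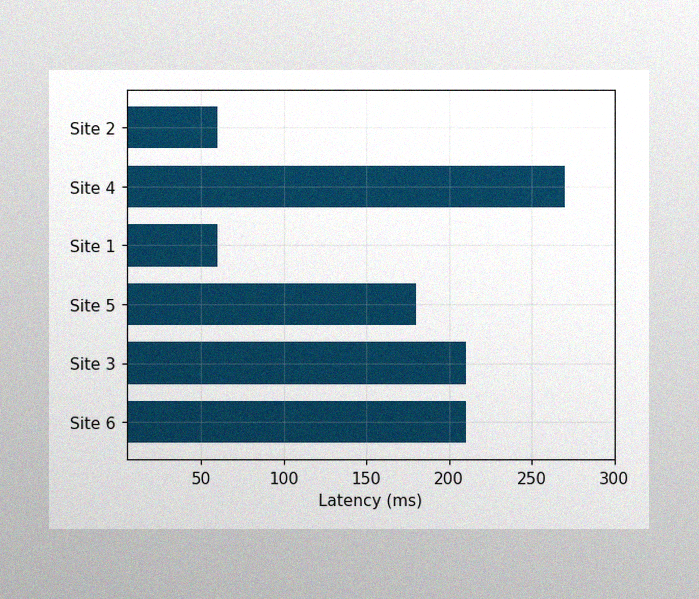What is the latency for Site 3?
210ms

The image has some photo noise and uneven lighting. Reading along the chart's x-axis, the Site 3 bar reaches 210ms.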